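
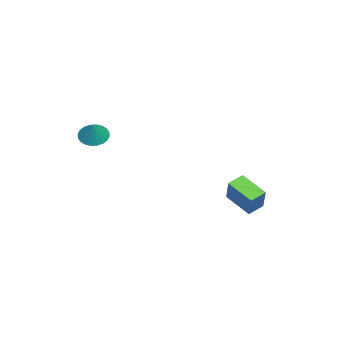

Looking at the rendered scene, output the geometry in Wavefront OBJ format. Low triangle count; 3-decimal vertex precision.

v -3.325 2.961 -3.936
v -3.953 1.618 -3.189
v -4.049 3.482 -3.609
v -4.676 2.139 -2.862
v -2.484 3.301 -2.618
v -3.111 1.958 -1.871
v -3.207 3.822 -2.291
v -3.835 2.479 -1.544
v 0.85 -3.541 2.188
v 1.439 -3.448 1.716
v 1.53 -3.359 3.072
v 1.337 -3.171 1.737
v 1.161 -2.949 1.827
v 0.938 -2.818 1.971
v 0.701 -2.797 2.148
v 0.487 -2.89 2.332
v 0.329 -3.081 2.493
v 0.249 -3.343 2.608
v 0.262 -3.635 2.659
v 0.364 -3.912 2.638
v 0.54 -4.134 2.549
v 0.763 -4.265 2.404
v 1 -4.286 2.227
v 1.214 -4.193 2.044
v 1.372 -4.002 1.882
v 1.452 -3.74 1.767
f 2 4 1
f 5 2 1
f 1 4 3
f 3 5 1
f 2 8 4
f 6 2 5
f 6 8 2
f 4 8 3
f 7 5 3
f 3 8 7
f 7 6 5
f 8 6 7
f 10 9 12
f 10 12 11
f 12 9 13
f 12 13 11
f 13 9 14
f 13 14 11
f 14 9 15
f 14 15 11
f 15 9 16
f 15 16 11
f 16 9 17
f 16 17 11
f 17 9 18
f 17 18 11
f 18 9 19
f 18 19 11
f 19 9 20
f 19 20 11
f 20 9 21
f 20 21 11
f 21 9 22
f 21 22 11
f 22 9 23
f 22 23 11
f 23 9 24
f 23 24 11
f 24 9 25
f 24 25 11
f 25 9 26
f 25 26 11
f 26 9 10
f 26 10 11



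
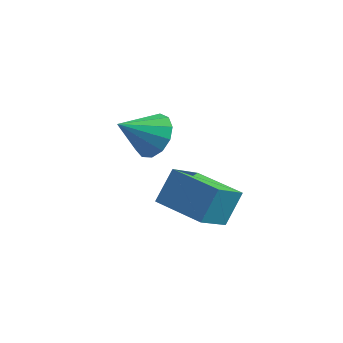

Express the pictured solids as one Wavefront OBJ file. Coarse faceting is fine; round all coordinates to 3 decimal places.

v -0.857 2.006 2.399
v -0.51 2.441 3.105
v -1.723 1.134 3.361
v -0.924 2.7 2.968
v -1.316 2.738 2.649
v -1.564 2.544 2.251
v -1.587 2.179 1.9
v -1.378 1.759 1.707
v -1.004 1.417 1.734
v -0.584 1.262 1.972
v -0.25 1.343 2.345
v -0.11 1.635 2.735
v -0.206 2.044 3.019
v 0.949 -1.98 2.956
v 1.18 -1.196 3.941
v 1.275 -0.793 1.934
v 1.507 -0.009 2.919
v 2.613 -2.451 2.941
v 2.845 -1.667 3.926
v 2.94 -1.264 1.919
v 3.171 -0.48 2.904
f 2 1 4
f 2 4 3
f 4 1 5
f 4 5 3
f 5 1 6
f 5 6 3
f 6 1 7
f 6 7 3
f 7 1 8
f 7 8 3
f 8 1 9
f 8 9 3
f 9 1 10
f 9 10 3
f 10 1 11
f 10 11 3
f 11 1 12
f 11 12 3
f 12 1 13
f 12 13 3
f 13 1 2
f 13 2 3
f 15 17 14
f 18 15 14
f 14 17 16
f 16 18 14
f 15 21 17
f 19 15 18
f 19 21 15
f 17 21 16
f 20 18 16
f 16 21 20
f 20 19 18
f 21 19 20



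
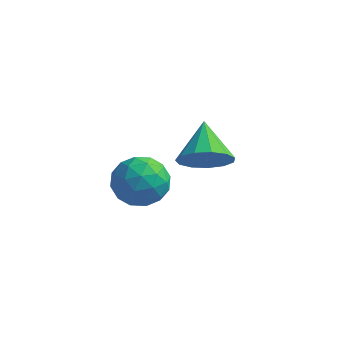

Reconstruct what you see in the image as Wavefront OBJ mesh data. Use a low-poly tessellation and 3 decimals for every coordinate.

v -1.241 0.036 -2.271
v -0.653 -0.002 -2.825
v -0.947 -1.178 -1.875
v -0.359 -1.216 -2.429
v -0.284 -0.72 -1.794
v -0.466 0.03 -2.038
v -1.134 -1.21 -2.662
v -1.316 -0.46 -2.906
v -0.587 -0.772 -3.067
v -0.061 -0.47 -2.531
v -1.539 -0.71 -2.169
v -1.013 -0.408 -1.633
v -0.973 0.123 -2.583
v -0.627 -1.303 -2.117
v -0.583 -1.012 -1.744
v -0.237 -1.034 -2.07
v -0.863 0.142 -2.12
v -0.517 0.12 -2.446
v -0.3 -0.302 -1.84
v -1.083 -1.3 -2.254
v -0.737 -1.322 -2.58
v -1.363 -0.146 -2.63
v -1.017 -0.168 -2.956
v -1.3 -0.878 -2.86
v -0.588 -0.352 -3.051
v -0.415 -1.065 -2.818
v -0.871 -1.061 -2.955
v -0.978 -0.621 -3.099
v -0.279 -0.174 -2.736
v -0.106 -0.887 -2.503
v -0.062 -0.596 -2.129
v -0.169 -0.155 -2.273
v -0.24 -0.626 -2.878
v -1.494 -0.293 -2.197
v -1.321 -1.006 -1.964
v -1.431 -1.025 -2.427
v -1.538 -0.584 -2.571
v -1.185 -0.115 -1.882
v -1.012 -0.828 -1.649
v -0.622 -0.559 -1.601
v -0.729 -0.119 -1.745
v -1.36 -0.554 -1.822
v -0.119 1.991 -3.233
v 0.185 1.672 -2.566
v -0.601 3.009 -2.527
v 0.505 1.94 -2.735
v 0.626 2.225 -3.063
v 0.511 2.435 -3.445
v 0.196 2.504 -3.759
v -0.219 2.41 -3.907
v -0.603 2.183 -3.841
v -0.833 1.895 -3.581
v -0.836 1.637 -3.212
v -0.612 1.491 -2.849
v -0.231 1.504 -2.608
f 1 38 17
f 38 12 41
f 17 41 6
f 38 41 17
f 1 17 13
f 17 6 18
f 13 18 2
f 17 18 13
f 1 13 22
f 13 2 23
f 22 23 8
f 13 23 22
f 1 22 34
f 22 8 37
f 34 37 11
f 22 37 34
f 1 34 38
f 34 11 42
f 38 42 12
f 34 42 38
f 2 18 29
f 18 6 32
f 29 32 10
f 18 32 29
f 6 41 19
f 41 12 40
f 19 40 5
f 41 40 19
f 12 42 39
f 42 11 35
f 39 35 3
f 42 35 39
f 11 37 36
f 37 8 24
f 36 24 7
f 37 24 36
f 8 23 28
f 23 2 25
f 28 25 9
f 23 25 28
f 4 30 16
f 30 10 31
f 16 31 5
f 30 31 16
f 4 16 14
f 16 5 15
f 14 15 3
f 16 15 14
f 4 14 21
f 14 3 20
f 21 20 7
f 14 20 21
f 4 21 26
f 21 7 27
f 26 27 9
f 21 27 26
f 4 26 30
f 26 9 33
f 30 33 10
f 26 33 30
f 5 31 19
f 31 10 32
f 19 32 6
f 31 32 19
f 3 15 39
f 15 5 40
f 39 40 12
f 15 40 39
f 7 20 36
f 20 3 35
f 36 35 11
f 20 35 36
f 9 27 28
f 27 7 24
f 28 24 8
f 27 24 28
f 10 33 29
f 33 9 25
f 29 25 2
f 33 25 29
f 44 43 46
f 44 46 45
f 46 43 47
f 46 47 45
f 47 43 48
f 47 48 45
f 48 43 49
f 48 49 45
f 49 43 50
f 49 50 45
f 50 43 51
f 50 51 45
f 51 43 52
f 51 52 45
f 52 43 53
f 52 53 45
f 53 43 54
f 53 54 45
f 54 43 55
f 54 55 45
f 55 43 44
f 55 44 45



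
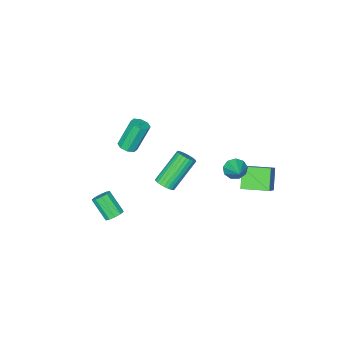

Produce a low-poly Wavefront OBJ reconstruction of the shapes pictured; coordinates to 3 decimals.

v 2.116 0.664 2.012
v 2.472 1.028 2.31
v 1.02 1.14 3.906
v 0.664 0.776 3.608
v 2.347 1.178 2.187
v 0.896 1.289 3.783
v 2.188 1.249 2.037
v 0.736 1.361 3.633
v 2.018 1.232 1.883
v 0.566 1.343 3.479
v 1.862 1.128 1.749
v 0.411 1.239 3.345
v 1.745 0.953 1.655
v 0.294 1.064 3.251
v 1.685 0.734 1.615
v 0.233 0.846 3.211
v 1.69 0.505 1.636
v 0.238 0.617 3.232
v 1.76 0.3 1.714
v 0.308 0.412 3.31
v 1.884 0.151 1.837
v 0.433 0.262 3.433
v 2.044 0.079 1.987
v 0.592 0.191 3.583
v 2.214 0.097 2.141
v 0.762 0.208 3.737
v 2.369 0.201 2.275
v 0.918 0.312 3.871
v 2.486 0.376 2.369
v 1.035 0.487 3.965
v 2.547 0.594 2.409
v 1.095 0.706 4.005
v 2.542 0.823 2.388
v 1.09 0.935 3.984
v -2.1 1.6 1.425
v -1.695 1.675 0.884
v -1.38 2.68 2.115
v -2.068 1.95 0.843
v -2.456 2.061 1.075
v -2.677 1.956 1.47
v -2.629 1.685 1.844
v -2.333 1.374 2.023
v -1.928 1.168 1.921
v -1.604 1.165 1.588
v -1.512 1.365 1.178
v 0.581 -4.116 1.179
v 1.117 -4.088 1.399
v 0.395 -3.796 3.121
v -0.141 -3.824 2.901
v 0.966 -3.692 1.268
v 0.244 -3.4 2.991
v 0.59 -3.544 1.086
v -0.132 -3.252 2.808
v 0.208 -3.731 0.957
v -0.514 -3.439 2.679
v 0.045 -4.144 0.959
v -0.677 -3.852 2.681
v 0.196 -4.54 1.089
v -0.526 -4.248 2.812
v 0.572 -4.688 1.272
v -0.15 -4.396 2.994
v 0.954 -4.501 1.401
v 0.232 -4.209 3.123
v -3.559 0.985 0.387
v -2.86 1.342 1.005
v -4.416 2.309 0.591
v -3.716 2.666 1.21
v -2.884 1.594 -0.73
v -2.184 1.951 -0.111
v -3.74 2.918 -0.525
v -3.041 3.275 0.093
v 3.909 -1.335 -0.9
v 4.185 -0.949 -0.585
v 4.288 -1.919 0.515
v 4.011 -2.305 0.2
v 3.841 -0.914 -0.522
v 3.943 -1.884 0.578
v 3.522 -1.04 -0.603
v 3.625 -2.01 0.497
v 3.351 -1.278 -0.798
v 3.454 -2.248 0.302
v 3.393 -1.539 -1.031
v 3.496 -2.509 0.069
v 3.632 -1.721 -1.215
v 3.735 -2.691 -0.115
v 3.977 -1.756 -1.278
v 4.079 -2.726 -0.178
v 4.295 -1.63 -1.197
v 4.398 -2.6 -0.097
v 4.466 -1.392 -1.002
v 4.569 -2.362 0.098
v 4.424 -1.131 -0.769
v 4.527 -2.101 0.331
f 2 1 5
f 2 5 3
f 3 5 6
f 3 6 4
f 5 1 7
f 5 7 6
f 6 7 8
f 6 8 4
f 7 1 9
f 7 9 8
f 8 9 10
f 8 10 4
f 9 1 11
f 9 11 10
f 10 11 12
f 10 12 4
f 11 1 13
f 11 13 12
f 12 13 14
f 12 14 4
f 13 1 15
f 13 15 14
f 14 15 16
f 14 16 4
f 15 1 17
f 15 17 16
f 16 17 18
f 16 18 4
f 17 1 19
f 17 19 18
f 18 19 20
f 18 20 4
f 19 1 21
f 19 21 20
f 20 21 22
f 20 22 4
f 21 1 23
f 21 23 22
f 22 23 24
f 22 24 4
f 23 1 25
f 23 25 24
f 24 25 26
f 24 26 4
f 25 1 27
f 25 27 26
f 26 27 28
f 26 28 4
f 27 1 29
f 27 29 28
f 28 29 30
f 28 30 4
f 29 1 31
f 29 31 30
f 30 31 32
f 30 32 4
f 31 1 33
f 31 33 32
f 32 33 34
f 32 34 4
f 33 1 2
f 33 2 34
f 34 2 3
f 34 3 4
f 36 35 38
f 36 38 37
f 38 35 39
f 38 39 37
f 39 35 40
f 39 40 37
f 40 35 41
f 40 41 37
f 41 35 42
f 41 42 37
f 42 35 43
f 42 43 37
f 43 35 44
f 43 44 37
f 44 35 45
f 44 45 37
f 45 35 36
f 45 36 37
f 47 46 50
f 47 50 48
f 48 50 51
f 48 51 49
f 50 46 52
f 50 52 51
f 51 52 53
f 51 53 49
f 52 46 54
f 52 54 53
f 53 54 55
f 53 55 49
f 54 46 56
f 54 56 55
f 55 56 57
f 55 57 49
f 56 46 58
f 56 58 57
f 57 58 59
f 57 59 49
f 58 46 60
f 58 60 59
f 59 60 61
f 59 61 49
f 60 46 62
f 60 62 61
f 61 62 63
f 61 63 49
f 62 46 47
f 62 47 63
f 63 47 48
f 63 48 49
f 65 67 64
f 68 65 64
f 64 67 66
f 66 68 64
f 65 71 67
f 69 65 68
f 69 71 65
f 67 71 66
f 70 68 66
f 66 71 70
f 70 69 68
f 71 69 70
f 73 72 76
f 73 76 74
f 74 76 77
f 74 77 75
f 76 72 78
f 76 78 77
f 77 78 79
f 77 79 75
f 78 72 80
f 78 80 79
f 79 80 81
f 79 81 75
f 80 72 82
f 80 82 81
f 81 82 83
f 81 83 75
f 82 72 84
f 82 84 83
f 83 84 85
f 83 85 75
f 84 72 86
f 84 86 85
f 85 86 87
f 85 87 75
f 86 72 88
f 86 88 87
f 87 88 89
f 87 89 75
f 88 72 90
f 88 90 89
f 89 90 91
f 89 91 75
f 90 72 92
f 90 92 91
f 91 92 93
f 91 93 75
f 92 72 73
f 92 73 93
f 93 73 74
f 93 74 75



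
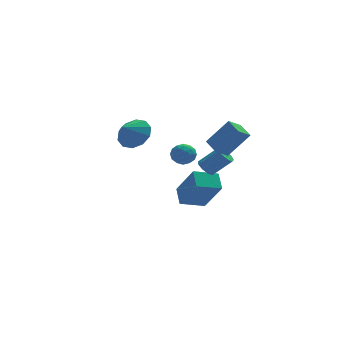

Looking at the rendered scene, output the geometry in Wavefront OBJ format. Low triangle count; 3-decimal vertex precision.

v 2.375 2.327 -4.604
v 2.379 3.21 -4.037
v 3.609 2.545 -4.951
v 3.612 3.429 -4.384
v 2.988 1.331 -3.056
v 2.991 2.215 -2.489
v 4.221 1.55 -3.403
v 4.225 2.433 -2.836
v 2.947 -3.263 1.044
v 2.675 -2.463 1.353
v 3.551 -2.892 0.613
v 3.28 -2.091 0.923
v 3.9 -3.409 2.257
v 3.629 -2.608 2.567
v 4.505 -3.037 1.827
v 4.233 -2.237 2.136
v 2.036 2.97 -1.607
v 2.446 3.299 -1.221
v 2.854 2.481 -2.059
v 3.264 2.81 -1.673
v 2.872 2.355 -1.419
v 2.367 2.657 -1.14
v 2.933 3.123 -2.14
v 2.428 3.425 -1.861
v 3 3.394 -1.551
v 2.963 2.919 -1.106
v 2.337 2.861 -2.174
v 2.3 2.386 -1.729
v 2.169 3.178 -1.374
v 3.131 2.602 -1.906
v 2.901 2.335 -1.756
v 3.142 2.529 -1.53
v 2.123 2.8 -1.326
v 2.364 2.994 -1.1
v 2.614 2.439 -1.216
v 2.936 2.786 -2.18
v 3.177 2.98 -1.954
v 2.158 3.251 -1.75
v 2.399 3.445 -1.524
v 2.686 3.341 -2.064
v 2.736 3.427 -1.342
v 3.217 3.139 -1.608
v 3.022 3.323 -1.882
v 2.725 3.501 -1.718
v 2.714 3.148 -1.08
v 3.195 2.86 -1.346
v 2.965 2.593 -1.196
v 2.668 2.771 -1.032
v 3.04 3.203 -1.274
v 2.105 2.92 -1.934
v 2.586 2.632 -2.2
v 2.632 3.009 -2.248
v 2.335 3.187 -2.084
v 2.083 2.641 -1.672
v 2.564 2.353 -1.938
v 2.575 2.279 -1.562
v 2.278 2.457 -1.398
v 2.26 2.577 -2.006
v -0.289 -1.345 1.581
v 0.407 -1.619 2.026
v -0.911 -1.855 2.239
v 0.247 -1.151 2.238
v -0.117 -0.757 2.199
v -0.547 -0.588 1.924
v -0.878 -0.708 1.518
v -0.984 -1.071 1.136
v -0.825 -1.539 0.924
v -0.461 -1.933 0.963
v -0.031 -2.102 1.238
v 0.3 -1.982 1.644
v 3.339 0.985 -1.785
v 3.667 1.302 -2.035
v 4.549 1.092 -1.145
v 4.221 0.775 -0.895
v 3.474 1.487 -1.8
v 4.356 1.277 -0.911
v 3.218 1.437 -1.558
v 4.1 1.228 -0.669
v 3.019 1.175 -1.422
v 3.901 0.966 -0.533
v 2.969 0.825 -1.456
v 3.851 0.615 -0.566
v 3.093 0.549 -1.643
v 3.975 0.34 -0.754
v 3.332 0.477 -1.897
v 4.214 0.268 -1.007
v 3.574 0.642 -2.098
v 4.456 0.433 -1.209
v 3.706 0.968 -2.153
v 4.588 0.759 -1.263
f 2 4 1
f 5 2 1
f 1 4 3
f 3 5 1
f 2 8 4
f 6 2 5
f 6 8 2
f 4 8 3
f 7 5 3
f 3 8 7
f 7 6 5
f 8 6 7
f 10 12 9
f 13 10 9
f 9 12 11
f 11 13 9
f 10 16 12
f 14 10 13
f 14 16 10
f 12 16 11
f 15 13 11
f 11 16 15
f 15 14 13
f 16 14 15
f 17 54 33
f 54 28 57
f 33 57 22
f 54 57 33
f 17 33 29
f 33 22 34
f 29 34 18
f 33 34 29
f 17 29 38
f 29 18 39
f 38 39 24
f 29 39 38
f 17 38 50
f 38 24 53
f 50 53 27
f 38 53 50
f 17 50 54
f 50 27 58
f 54 58 28
f 50 58 54
f 18 34 45
f 34 22 48
f 45 48 26
f 34 48 45
f 22 57 35
f 57 28 56
f 35 56 21
f 57 56 35
f 28 58 55
f 58 27 51
f 55 51 19
f 58 51 55
f 27 53 52
f 53 24 40
f 52 40 23
f 53 40 52
f 24 39 44
f 39 18 41
f 44 41 25
f 39 41 44
f 20 46 32
f 46 26 47
f 32 47 21
f 46 47 32
f 20 32 30
f 32 21 31
f 30 31 19
f 32 31 30
f 20 30 37
f 30 19 36
f 37 36 23
f 30 36 37
f 20 37 42
f 37 23 43
f 42 43 25
f 37 43 42
f 20 42 46
f 42 25 49
f 46 49 26
f 42 49 46
f 21 47 35
f 47 26 48
f 35 48 22
f 47 48 35
f 19 31 55
f 31 21 56
f 55 56 28
f 31 56 55
f 23 36 52
f 36 19 51
f 52 51 27
f 36 51 52
f 25 43 44
f 43 23 40
f 44 40 24
f 43 40 44
f 26 49 45
f 49 25 41
f 45 41 18
f 49 41 45
f 60 59 62
f 60 62 61
f 62 59 63
f 62 63 61
f 63 59 64
f 63 64 61
f 64 59 65
f 64 65 61
f 65 59 66
f 65 66 61
f 66 59 67
f 66 67 61
f 67 59 68
f 67 68 61
f 68 59 69
f 68 69 61
f 69 59 70
f 69 70 61
f 70 59 60
f 70 60 61
f 72 71 75
f 72 75 73
f 73 75 76
f 73 76 74
f 75 71 77
f 75 77 76
f 76 77 78
f 76 78 74
f 77 71 79
f 77 79 78
f 78 79 80
f 78 80 74
f 79 71 81
f 79 81 80
f 80 81 82
f 80 82 74
f 81 71 83
f 81 83 82
f 82 83 84
f 82 84 74
f 83 71 85
f 83 85 84
f 84 85 86
f 84 86 74
f 85 71 87
f 85 87 86
f 86 87 88
f 86 88 74
f 87 71 89
f 87 89 88
f 88 89 90
f 88 90 74
f 89 71 72
f 89 72 90
f 90 72 73
f 90 73 74



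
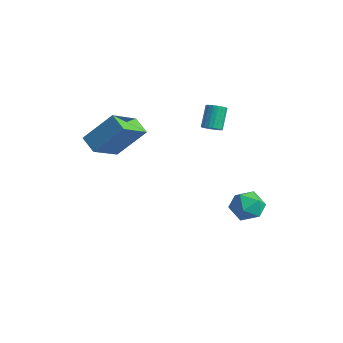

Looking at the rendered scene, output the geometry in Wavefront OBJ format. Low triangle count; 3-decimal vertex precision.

v 0.425 3.016 -3.941
v 1.392 3.183 -3.757
v 0.648 1.437 -3.683
v 1.615 1.604 -3.499
v 0.921 1.926 -2.857
v 0.783 2.902 -3.016
v 1.257 1.718 -4.424
v 1.119 2.694 -4.583
v 1.906 2.381 -4.055
v 1.699 2.51 -3.086
v 0.341 2.11 -4.354
v 0.134 2.239 -3.385
v -2.532 -4.842 1.833
v -1.692 -3.692 3.377
v -3.006 -3.186 0.857
v -2.166 -2.036 2.4
v -1.594 -4.864 1.34
v -0.754 -3.714 2.883
v -2.068 -3.208 0.363
v -1.228 -2.058 1.907
v -0.038 0.904 1.72
v 0.452 1.076 1.828
v -0.013 1.708 2.927
v -0.502 1.536 2.82
v 0.373 1.239 1.702
v -0.091 1.87 2.801
v 0.223 1.343 1.578
v -0.241 1.975 2.677
v 0.028 1.372 1.48
v -0.436 2.003 2.579
v -0.178 1.319 1.423
v -0.642 1.951 2.522
v -0.36 1.195 1.417
v -0.824 1.827 2.516
v -0.487 1.021 1.464
v -0.951 1.653 2.563
v -0.535 0.826 1.555
v -1 1.458 2.654
v -0.498 0.645 1.675
v -0.962 1.277 2.774
v -0.381 0.509 1.803
v -0.846 1.141 2.902
v -0.205 0.441 1.916
v -0.669 1.073 3.015
v 0 0.453 1.996
v -0.464 1.085 3.095
v 0.199 0.543 2.028
v -0.266 1.175 3.127
v 0.356 0.696 2.007
v -0.108 1.327 3.106
v 0.446 0.884 1.936
v -0.018 1.516 3.035
f 1 12 6
f 1 6 2
f 1 2 8
f 1 8 11
f 1 11 12
f 2 6 10
f 6 12 5
f 12 11 3
f 11 8 7
f 8 2 9
f 4 10 5
f 4 5 3
f 4 3 7
f 4 7 9
f 4 9 10
f 5 10 6
f 3 5 12
f 7 3 11
f 9 7 8
f 10 9 2
f 14 16 13
f 17 14 13
f 13 16 15
f 15 17 13
f 14 20 16
f 18 14 17
f 18 20 14
f 16 20 15
f 19 17 15
f 15 20 19
f 19 18 17
f 20 18 19
f 22 21 25
f 22 25 23
f 23 25 26
f 23 26 24
f 25 21 27
f 25 27 26
f 26 27 28
f 26 28 24
f 27 21 29
f 27 29 28
f 28 29 30
f 28 30 24
f 29 21 31
f 29 31 30
f 30 31 32
f 30 32 24
f 31 21 33
f 31 33 32
f 32 33 34
f 32 34 24
f 33 21 35
f 33 35 34
f 34 35 36
f 34 36 24
f 35 21 37
f 35 37 36
f 36 37 38
f 36 38 24
f 37 21 39
f 37 39 38
f 38 39 40
f 38 40 24
f 39 21 41
f 39 41 40
f 40 41 42
f 40 42 24
f 41 21 43
f 41 43 42
f 42 43 44
f 42 44 24
f 43 21 45
f 43 45 44
f 44 45 46
f 44 46 24
f 45 21 47
f 45 47 46
f 46 47 48
f 46 48 24
f 47 21 49
f 47 49 48
f 48 49 50
f 48 50 24
f 49 21 51
f 49 51 50
f 50 51 52
f 50 52 24
f 51 21 22
f 51 22 52
f 52 22 23
f 52 23 24



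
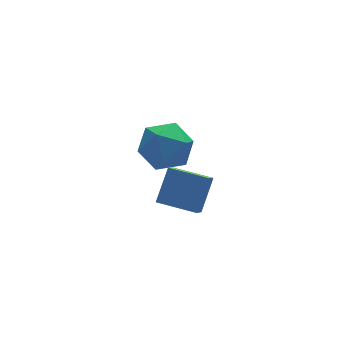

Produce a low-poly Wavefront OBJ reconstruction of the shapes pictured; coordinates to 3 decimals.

v 1.563 2.214 3.266
v 2.497 1.765 3.581
v 1.463 1.075 1.939
v 2.397 0.626 2.254
v 1.508 0.51 2.862
v 1.57 1.214 3.682
v 2.39 1.626 1.838
v 2.452 2.33 2.658
v 3.008 1.402 2.698
v 2.463 0.712 3.331
v 1.497 2.128 2.189
v 0.952 1.438 2.822
v 3.675 2.175 -2.218
v 3.237 1.591 -1.594
v 2.527 3.205 -2.058
v 2.089 2.62 -1.435
v 4.431 2.84 -1.065
v 3.993 2.255 -0.442
v 3.283 3.869 -0.906
v 2.845 3.285 -0.282
f 1 12 6
f 1 6 2
f 1 2 8
f 1 8 11
f 1 11 12
f 2 6 10
f 6 12 5
f 12 11 3
f 11 8 7
f 8 2 9
f 4 10 5
f 4 5 3
f 4 3 7
f 4 7 9
f 4 9 10
f 5 10 6
f 3 5 12
f 7 3 11
f 9 7 8
f 10 9 2
f 14 16 13
f 17 14 13
f 13 16 15
f 15 17 13
f 14 20 16
f 18 14 17
f 18 20 14
f 16 20 15
f 19 17 15
f 15 20 19
f 19 18 17
f 20 18 19



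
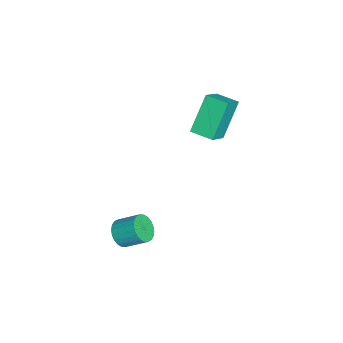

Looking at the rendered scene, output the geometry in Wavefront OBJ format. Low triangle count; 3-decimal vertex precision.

v -2.532 -0.043 -0.402
v -3.502 0.487 1.031
v -2.123 0.857 -0.459
v -3.094 1.387 0.974
v -1.626 -0.407 0.346
v -2.597 0.123 1.779
v -1.218 0.493 0.289
v -2.188 1.023 1.722
v 2.177 -2.701 -2.509
v 2.789 -2.785 -2.555
v 2.956 -1.903 -1.936
v 2.343 -1.819 -1.891
v 2.747 -2.642 -2.746
v 2.913 -1.761 -2.127
v 2.617 -2.509 -2.901
v 2.784 -1.628 -2.282
v 2.421 -2.405 -2.997
v 2.588 -1.523 -2.378
v 2.187 -2.346 -3.018
v 2.354 -1.464 -2.399
v 1.952 -2.341 -2.962
v 2.119 -1.459 -2.343
v 1.751 -2.391 -2.836
v 1.918 -1.509 -2.218
v 1.615 -2.488 -2.662
v 1.782 -1.606 -2.043
v 1.564 -2.617 -2.464
v 1.731 -1.735 -1.845
v 1.607 -2.759 -2.273
v 1.773 -1.878 -1.654
v 1.736 -2.892 -2.118
v 1.903 -2.011 -1.499
v 1.932 -2.997 -2.022
v 2.099 -2.115 -1.403
v 2.166 -3.056 -2.001
v 2.333 -2.174 -1.382
v 2.401 -3.061 -2.057
v 2.568 -2.179 -1.438
v 2.602 -3.011 -2.182
v 2.769 -2.129 -1.564
v 2.738 -2.914 -2.357
v 2.905 -2.032 -1.738
f 2 4 1
f 5 2 1
f 1 4 3
f 3 5 1
f 2 8 4
f 6 2 5
f 6 8 2
f 4 8 3
f 7 5 3
f 3 8 7
f 7 6 5
f 8 6 7
f 10 9 13
f 10 13 11
f 11 13 14
f 11 14 12
f 13 9 15
f 13 15 14
f 14 15 16
f 14 16 12
f 15 9 17
f 15 17 16
f 16 17 18
f 16 18 12
f 17 9 19
f 17 19 18
f 18 19 20
f 18 20 12
f 19 9 21
f 19 21 20
f 20 21 22
f 20 22 12
f 21 9 23
f 21 23 22
f 22 23 24
f 22 24 12
f 23 9 25
f 23 25 24
f 24 25 26
f 24 26 12
f 25 9 27
f 25 27 26
f 26 27 28
f 26 28 12
f 27 9 29
f 27 29 28
f 28 29 30
f 28 30 12
f 29 9 31
f 29 31 30
f 30 31 32
f 30 32 12
f 31 9 33
f 31 33 32
f 32 33 34
f 32 34 12
f 33 9 35
f 33 35 34
f 34 35 36
f 34 36 12
f 35 9 37
f 35 37 36
f 36 37 38
f 36 38 12
f 37 9 39
f 37 39 38
f 38 39 40
f 38 40 12
f 39 9 41
f 39 41 40
f 40 41 42
f 40 42 12
f 41 9 10
f 41 10 42
f 42 10 11
f 42 11 12



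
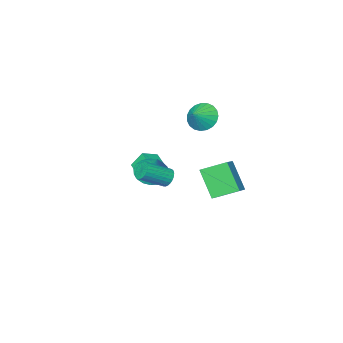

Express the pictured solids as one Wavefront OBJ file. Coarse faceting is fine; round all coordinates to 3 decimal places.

v 3.005 3.366 3.371
v 3.284 3.225 2.835
v 4.675 2.794 3.674
v 4.395 2.934 4.209
v 3.342 3.459 2.859
v 4.733 3.027 3.698
v 3.349 3.678 2.961
v 4.739 3.247 3.799
v 3.304 3.85 3.125
v 4.694 3.419 3.963
v 3.212 3.948 3.326
v 4.603 3.517 4.165
v 3.09 3.958 3.534
v 4.48 3.526 4.373
v 2.954 3.877 3.718
v 4.344 3.446 4.556
v 2.826 3.718 3.848
v 4.216 3.287 4.687
v 2.725 3.506 3.906
v 4.116 3.075 4.745
v 2.667 3.273 3.882
v 4.058 2.841 4.721
v 2.661 3.053 3.781
v 4.051 2.622 4.619
v 2.706 2.881 3.617
v 4.096 2.45 4.455
v 2.797 2.783 3.415
v 4.188 2.352 4.254
v 2.92 2.774 3.207
v 4.31 2.342 4.046
v 3.056 2.854 3.024
v 4.446 2.423 3.862
v 3.184 3.013 2.893
v 4.574 2.582 3.732
v -0.473 3.191 0.518
v -0.531 1.94 2.166
v -1.607 4.197 1.242
v -1.666 2.946 2.89
v 0.346 3.774 0.99
v 0.287 2.523 2.638
v -0.789 4.78 1.714
v -0.847 3.529 3.362
v -3.834 -2.915 3.112
v -3.381 -2.485 2.268
v -2.886 -2.585 3.788
v -3.612 -2.15 2.428
v -3.881 -1.948 2.706
v -4.141 -1.913 3.054
v -4.349 -2.051 3.413
v -4.468 -2.338 3.719
v -4.477 -2.726 3.92
v -4.374 -3.146 3.982
v -4.179 -3.526 3.893
v -3.923 -3.8 3.669
v -3.653 -3.922 3.349
v -3.413 -3.869 2.988
v -3.247 -3.651 2.648
v -3.181 -3.306 2.388
v -3.229 -2.894 2.254
v -1.299 -2.898 -0.42
v -1.498 -4.191 0.079
v -0.218 -2.882 0.053
v -0.417 -4.175 0.552
v -0.823 -3.385 -1.492
v -1.022 -4.678 -0.993
v 0.258 -3.369 -1.019
v 0.059 -4.662 -0.52
v 0.72 -1.566 0.63
v 1.534 -2.172 0.858
v 1.08 -0.434 2.35
v 1.716 -1.863 0.617
v 1.727 -1.502 0.377
v 1.563 -1.153 0.182
v 1.253 -0.875 0.064
v 0.852 -0.717 0.044
v 0.427 -0.705 0.125
v 0.053 -0.842 0.294
v -0.206 -1.104 0.52
v -0.304 -1.446 0.766
v -0.226 -1.809 0.988
v 0.016 -2.129 1.148
v 0.38 -2.353 1.219
v 0.802 -2.44 1.188
v 1.21 -2.376 1.06
f 2 1 5
f 2 5 3
f 3 5 6
f 3 6 4
f 5 1 7
f 5 7 6
f 6 7 8
f 6 8 4
f 7 1 9
f 7 9 8
f 8 9 10
f 8 10 4
f 9 1 11
f 9 11 10
f 10 11 12
f 10 12 4
f 11 1 13
f 11 13 12
f 12 13 14
f 12 14 4
f 13 1 15
f 13 15 14
f 14 15 16
f 14 16 4
f 15 1 17
f 15 17 16
f 16 17 18
f 16 18 4
f 17 1 19
f 17 19 18
f 18 19 20
f 18 20 4
f 19 1 21
f 19 21 20
f 20 21 22
f 20 22 4
f 21 1 23
f 21 23 22
f 22 23 24
f 22 24 4
f 23 1 25
f 23 25 24
f 24 25 26
f 24 26 4
f 25 1 27
f 25 27 26
f 26 27 28
f 26 28 4
f 27 1 29
f 27 29 28
f 28 29 30
f 28 30 4
f 29 1 31
f 29 31 30
f 30 31 32
f 30 32 4
f 31 1 33
f 31 33 32
f 32 33 34
f 32 34 4
f 33 1 2
f 33 2 34
f 34 2 3
f 34 3 4
f 36 38 35
f 39 36 35
f 35 38 37
f 37 39 35
f 36 42 38
f 40 36 39
f 40 42 36
f 38 42 37
f 41 39 37
f 37 42 41
f 41 40 39
f 42 40 41
f 44 43 46
f 44 46 45
f 46 43 47
f 46 47 45
f 47 43 48
f 47 48 45
f 48 43 49
f 48 49 45
f 49 43 50
f 49 50 45
f 50 43 51
f 50 51 45
f 51 43 52
f 51 52 45
f 52 43 53
f 52 53 45
f 53 43 54
f 53 54 45
f 54 43 55
f 54 55 45
f 55 43 56
f 55 56 45
f 56 43 57
f 56 57 45
f 57 43 58
f 57 58 45
f 58 43 59
f 58 59 45
f 59 43 44
f 59 44 45
f 61 63 60
f 64 61 60
f 60 63 62
f 62 64 60
f 61 67 63
f 65 61 64
f 65 67 61
f 63 67 62
f 66 64 62
f 62 67 66
f 66 65 64
f 67 65 66
f 69 68 71
f 69 71 70
f 71 68 72
f 71 72 70
f 72 68 73
f 72 73 70
f 73 68 74
f 73 74 70
f 74 68 75
f 74 75 70
f 75 68 76
f 75 76 70
f 76 68 77
f 76 77 70
f 77 68 78
f 77 78 70
f 78 68 79
f 78 79 70
f 79 68 80
f 79 80 70
f 80 68 81
f 80 81 70
f 81 68 82
f 81 82 70
f 82 68 83
f 82 83 70
f 83 68 84
f 83 84 70
f 84 68 69
f 84 69 70



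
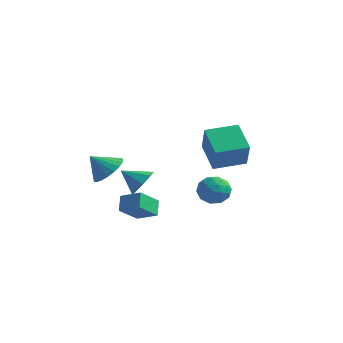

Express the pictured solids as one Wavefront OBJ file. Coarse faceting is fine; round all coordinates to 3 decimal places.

v -3.281 0.489 -1.942
v -2.68 0.353 -1.206
v -4.399 0.011 -1.118
v -2.971 1.027 -1.21
v -3.444 1.387 -1.643
v -3.821 1.22 -2.251
v -3.881 0.625 -2.679
v -3.59 -0.049 -2.674
v -3.117 -0.408 -2.242
v -2.74 -0.242 -1.633
v -1.568 -2.161 -2.105
v -1.782 -3.4 -1.149
v -0.402 -1.995 -1.628
v -0.617 -3.234 -0.672
v -1.183 -2.786 -2.828
v -1.398 -4.025 -1.872
v -0.018 -2.62 -2.351
v -0.232 -3.859 -1.395
v 3.031 -1.9 2.542
v 1.735 -1.01 3.535
v 2.374 -1.173 1.032
v 1.078 -0.283 2.025
v 4.142 -0.497 2.735
v 2.846 0.393 3.728
v 3.485 0.23 1.225
v 2.189 1.12 2.218
v -3.565 -2.105 -0.176
v -2.666 -2.329 0.36
v -4.315 -2.695 0.836
v -2.77 -1.926 0.518
v -3.012 -1.554 0.556
v -3.349 -1.278 0.467
v -3.723 -1.144 0.268
v -4.071 -1.177 -0.008
v -4.331 -1.37 -0.314
v -4.458 -1.69 -0.595
v -4.431 -2.082 -0.804
v -4.255 -2.478 -0.904
v -3.959 -2.809 -0.878
v -3.595 -3.019 -0.731
v -3.226 -3.071 -0.488
v -2.916 -2.955 -0.191
v -2.718 -2.693 0.109
v 0.227 1.958 -1.139
v 1.027 2.273 -1.604
v 0.253 0.627 -1.996
v 1.053 0.942 -2.461
v 1.102 0.695 -1.516
v 1.087 1.517 -0.987
v 0.193 1.383 -2.613
v 0.178 2.205 -2.084
v 1.007 1.918 -2.515
v 1.568 1.492 -1.838
v -0.288 1.408 -1.762
v 0.273 0.982 -1.085
v 0.625 2.232 -1.297
v 0.655 0.668 -2.303
v 0.684 0.522 -1.748
v 1.154 0.708 -2.022
v 0.66 1.788 -0.934
v 1.13 1.973 -1.207
v 1.174 1.045 -1.155
v 0.15 0.927 -2.393
v 0.62 1.112 -2.666
v 0.126 2.192 -1.578
v 0.596 2.378 -1.852
v 0.106 1.855 -2.445
v 1.083 2.208 -2.106
v 1.098 1.427 -2.609
v 0.593 1.686 -2.698
v 0.584 2.169 -2.387
v 1.413 1.958 -1.707
v 1.428 1.176 -2.211
v 1.457 1.031 -1.655
v 1.448 1.514 -1.344
v 1.401 1.75 -2.243
v -0.148 1.724 -1.389
v -0.133 0.942 -1.893
v -0.168 1.386 -2.256
v -0.177 1.869 -1.945
v 0.182 1.473 -0.991
v 0.197 0.692 -1.494
v 0.696 0.731 -1.213
v 0.687 1.214 -0.902
v -0.121 1.15 -1.357
f 2 1 4
f 2 4 3
f 4 1 5
f 4 5 3
f 5 1 6
f 5 6 3
f 6 1 7
f 6 7 3
f 7 1 8
f 7 8 3
f 8 1 9
f 8 9 3
f 9 1 10
f 9 10 3
f 10 1 2
f 10 2 3
f 12 14 11
f 15 12 11
f 11 14 13
f 13 15 11
f 12 18 14
f 16 12 15
f 16 18 12
f 14 18 13
f 17 15 13
f 13 18 17
f 17 16 15
f 18 16 17
f 20 22 19
f 23 20 19
f 19 22 21
f 21 23 19
f 20 26 22
f 24 20 23
f 24 26 20
f 22 26 21
f 25 23 21
f 21 26 25
f 25 24 23
f 26 24 25
f 28 27 30
f 28 30 29
f 30 27 31
f 30 31 29
f 31 27 32
f 31 32 29
f 32 27 33
f 32 33 29
f 33 27 34
f 33 34 29
f 34 27 35
f 34 35 29
f 35 27 36
f 35 36 29
f 36 27 37
f 36 37 29
f 37 27 38
f 37 38 29
f 38 27 39
f 38 39 29
f 39 27 40
f 39 40 29
f 40 27 41
f 40 41 29
f 41 27 42
f 41 42 29
f 42 27 43
f 42 43 29
f 43 27 28
f 43 28 29
f 44 81 60
f 81 55 84
f 60 84 49
f 81 84 60
f 44 60 56
f 60 49 61
f 56 61 45
f 60 61 56
f 44 56 65
f 56 45 66
f 65 66 51
f 56 66 65
f 44 65 77
f 65 51 80
f 77 80 54
f 65 80 77
f 44 77 81
f 77 54 85
f 81 85 55
f 77 85 81
f 45 61 72
f 61 49 75
f 72 75 53
f 61 75 72
f 49 84 62
f 84 55 83
f 62 83 48
f 84 83 62
f 55 85 82
f 85 54 78
f 82 78 46
f 85 78 82
f 54 80 79
f 80 51 67
f 79 67 50
f 80 67 79
f 51 66 71
f 66 45 68
f 71 68 52
f 66 68 71
f 47 73 59
f 73 53 74
f 59 74 48
f 73 74 59
f 47 59 57
f 59 48 58
f 57 58 46
f 59 58 57
f 47 57 64
f 57 46 63
f 64 63 50
f 57 63 64
f 47 64 69
f 64 50 70
f 69 70 52
f 64 70 69
f 47 69 73
f 69 52 76
f 73 76 53
f 69 76 73
f 48 74 62
f 74 53 75
f 62 75 49
f 74 75 62
f 46 58 82
f 58 48 83
f 82 83 55
f 58 83 82
f 50 63 79
f 63 46 78
f 79 78 54
f 63 78 79
f 52 70 71
f 70 50 67
f 71 67 51
f 70 67 71
f 53 76 72
f 76 52 68
f 72 68 45
f 76 68 72



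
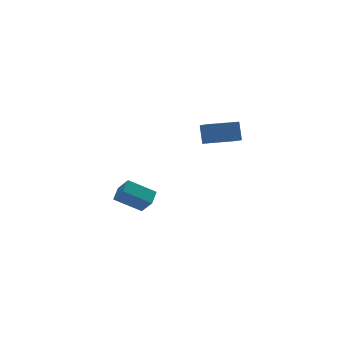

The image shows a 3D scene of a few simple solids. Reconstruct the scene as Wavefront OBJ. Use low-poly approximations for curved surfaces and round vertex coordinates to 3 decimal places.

v -1.928 -3.952 2.478
v -1.801 -3.468 3.332
v -1.717 -3.061 1.943
v -1.59 -2.578 2.797
v -0.49 -4.302 2.463
v -0.363 -3.819 3.317
v -0.279 -3.412 1.928
v -0.152 -2.928 2.782
v -2.776 0.744 -4.027
v -2.569 0.11 -3.229
v -3.911 1.334 -3.263
v -3.704 0.7 -2.465
v -2.276 1.3 -3.715
v -2.069 0.666 -2.917
v -3.411 1.89 -2.951
v -3.204 1.256 -2.153
f 2 4 1
f 5 2 1
f 1 4 3
f 3 5 1
f 2 8 4
f 6 2 5
f 6 8 2
f 4 8 3
f 7 5 3
f 3 8 7
f 7 6 5
f 8 6 7
f 10 12 9
f 13 10 9
f 9 12 11
f 11 13 9
f 10 16 12
f 14 10 13
f 14 16 10
f 12 16 11
f 15 13 11
f 11 16 15
f 15 14 13
f 16 14 15



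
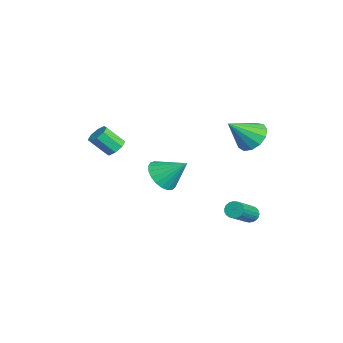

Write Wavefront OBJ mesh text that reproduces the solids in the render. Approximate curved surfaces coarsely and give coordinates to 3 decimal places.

v -0.004 3.608 2.918
v 0.778 4.164 3.293
v 0.344 2.252 4.202
v 0.306 4.324 3.59
v -0.264 4.257 3.673
v -0.752 3.984 3.517
v -1.002 3.592 3.17
v -0.935 3.204 2.743
v -0.572 2.945 2.372
v -0.029 2.896 2.173
v 0.522 3.073 2.211
v 0.907 3.42 2.474
v 1.002 3.827 2.877
v -1.186 3.795 -3.68
v -0.752 4.074 -3.898
v 0.619 2.944 -2.618
v 0.186 2.665 -2.4
v -0.81 4.209 -3.717
v 0.561 3.079 -2.437
v -0.933 4.272 -3.53
v 0.438 3.142 -2.249
v -1.1 4.252 -3.369
v 0.271 3.122 -2.088
v -1.281 4.154 -3.261
v 0.09 3.024 -1.981
v -1.446 3.993 -3.226
v -0.075 2.863 -1.946
v -1.566 3.798 -3.27
v -0.195 2.669 -1.989
v -1.62 3.603 -3.384
v -0.249 2.473 -2.104
v -1.599 3.441 -3.55
v -0.228 2.311 -2.269
v -1.507 3.34 -3.738
v -0.135 2.21 -2.458
v -1.358 3.317 -3.916
v 0.013 2.188 -2.636
v -1.18 3.378 -4.054
v 0.191 2.248 -2.773
v -1.003 3.51 -4.127
v 0.368 2.38 -2.846
v -0.858 3.692 -4.122
v 0.514 2.562 -2.842
v -0.769 3.891 -4.042
v 0.602 2.762 -2.761
v -3.575 -3.096 0.748
v -3.141 -3.53 0.432
v -3.331 -4.497 1.495
v -3.765 -4.064 1.812
v -2.894 -3.207 0.769
v -3.084 -4.175 1.832
v -3.046 -2.82 1.095
v -3.236 -3.787 2.158
v -3.507 -2.594 1.217
v -3.698 -3.562 2.28
v -4.009 -2.663 1.065
v -4.199 -3.63 2.128
v -4.256 -2.985 0.728
v -4.446 -3.953 1.791
v -4.104 -3.373 0.402
v -4.294 -4.34 1.465
v -3.642 -3.598 0.28
v -3.833 -4.566 1.343
v -3.28 -0.634 -1.475
v -2.52 -1.339 -1.106
v -2.68 0.634 -0.285
v -2.297 -1.127 -1.445
v -2.243 -0.83 -1.788
v -2.369 -0.499 -2.078
v -2.653 -0.192 -2.263
v -3.044 0.039 -2.312
v -3.477 0.154 -2.216
v -3.875 0.132 -1.993
v -4.17 -0.022 -1.679
v -4.312 -0.282 -1.331
v -4.275 -0.603 -1.007
v -4.065 -0.93 -0.764
v -3.72 -1.205 -0.645
v -3.299 -1.382 -0.668
v -2.875 -1.429 -0.832
f 2 1 4
f 2 4 3
f 4 1 5
f 4 5 3
f 5 1 6
f 5 6 3
f 6 1 7
f 6 7 3
f 7 1 8
f 7 8 3
f 8 1 9
f 8 9 3
f 9 1 10
f 9 10 3
f 10 1 11
f 10 11 3
f 11 1 12
f 11 12 3
f 12 1 13
f 12 13 3
f 13 1 2
f 13 2 3
f 15 14 18
f 15 18 16
f 16 18 19
f 16 19 17
f 18 14 20
f 18 20 19
f 19 20 21
f 19 21 17
f 20 14 22
f 20 22 21
f 21 22 23
f 21 23 17
f 22 14 24
f 22 24 23
f 23 24 25
f 23 25 17
f 24 14 26
f 24 26 25
f 25 26 27
f 25 27 17
f 26 14 28
f 26 28 27
f 27 28 29
f 27 29 17
f 28 14 30
f 28 30 29
f 29 30 31
f 29 31 17
f 30 14 32
f 30 32 31
f 31 32 33
f 31 33 17
f 32 14 34
f 32 34 33
f 33 34 35
f 33 35 17
f 34 14 36
f 34 36 35
f 35 36 37
f 35 37 17
f 36 14 38
f 36 38 37
f 37 38 39
f 37 39 17
f 38 14 40
f 38 40 39
f 39 40 41
f 39 41 17
f 40 14 42
f 40 42 41
f 41 42 43
f 41 43 17
f 42 14 44
f 42 44 43
f 43 44 45
f 43 45 17
f 44 14 15
f 44 15 45
f 45 15 16
f 45 16 17
f 47 46 50
f 47 50 48
f 48 50 51
f 48 51 49
f 50 46 52
f 50 52 51
f 51 52 53
f 51 53 49
f 52 46 54
f 52 54 53
f 53 54 55
f 53 55 49
f 54 46 56
f 54 56 55
f 55 56 57
f 55 57 49
f 56 46 58
f 56 58 57
f 57 58 59
f 57 59 49
f 58 46 60
f 58 60 59
f 59 60 61
f 59 61 49
f 60 46 62
f 60 62 61
f 61 62 63
f 61 63 49
f 62 46 47
f 62 47 63
f 63 47 48
f 63 48 49
f 65 64 67
f 65 67 66
f 67 64 68
f 67 68 66
f 68 64 69
f 68 69 66
f 69 64 70
f 69 70 66
f 70 64 71
f 70 71 66
f 71 64 72
f 71 72 66
f 72 64 73
f 72 73 66
f 73 64 74
f 73 74 66
f 74 64 75
f 74 75 66
f 75 64 76
f 75 76 66
f 76 64 77
f 76 77 66
f 77 64 78
f 77 78 66
f 78 64 79
f 78 79 66
f 79 64 80
f 79 80 66
f 80 64 65
f 80 65 66



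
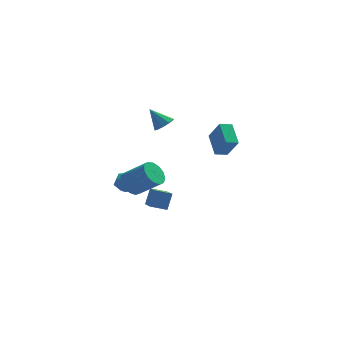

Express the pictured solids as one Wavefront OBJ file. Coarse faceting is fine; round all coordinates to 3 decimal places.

v -1.304 -4.655 -0.769
v -1.026 -4.151 0.215
v -1.593 -2.808 -1.635
v -1.316 -2.304 -0.651
v -0.344 -4.636 -1.049
v -0.067 -4.132 -0.065
v -0.634 -2.789 -1.915
v -0.356 -2.285 -0.931
v 2.429 3.286 -0.847
v 3.057 2.619 0.501
v 2.087 4.673 -0.001
v 2.715 4.006 1.347
v 3.185 3.594 -1.047
v 3.813 2.927 0.301
v 2.843 4.981 -0.201
v 3.471 4.314 1.147
v -2.429 -0.896 -1.051
v -1.92 -1.095 -1.741
v -0.562 -1.583 -0.599
v -1.071 -1.384 0.091
v -1.835 -0.618 -1.638
v -0.477 -1.105 -0.496
v -1.939 -0.229 -1.349
v -0.581 -0.716 -0.206
v -2.198 -0.051 -0.965
v -0.84 -0.539 0.177
v -2.53 -0.142 -0.608
v -1.173 -0.63 0.534
v -2.831 -0.473 -0.392
v -1.473 -0.961 0.75
v -3.003 -0.937 -0.386
v -1.646 -1.425 0.756
v -2.994 -1.389 -0.59
v -1.636 -1.877 0.552
v -2.805 -1.684 -0.941
v -1.447 -2.172 0.201
v -2.496 -1.729 -1.327
v -1.139 -2.217 -0.185
v -2.167 -1.51 -1.625
v -0.809 -1.997 -0.483
v -0.544 2.844 1.868
v -0.012 3.2 2.174
v -1.416 3.196 2.972
v -0.263 3.496 1.882
v -0.646 3.486 1.583
v -0.981 3.176 1.417
v -1.112 2.71 1.463
v -0.977 2.307 1.698
v -0.64 2.155 2.012
v -0.258 2.325 2.259
v -0.01 2.738 2.323
v -2.969 2.926 -2.977
v -2.405 2.88 -2.313
v -3.095 1.52 -2.967
v -2.531 1.474 -2.303
v -3.324 1.817 -2.179
v -3.246 2.686 -2.186
v -2.254 1.714 -3.094
v -2.176 2.583 -3.101
v -1.963 2.131 -2.385
v -2.625 2.195 -1.819
v -2.875 2.205 -3.461
v -3.537 2.269 -2.895
f 2 4 1
f 5 2 1
f 1 4 3
f 3 5 1
f 2 8 4
f 6 2 5
f 6 8 2
f 4 8 3
f 7 5 3
f 3 8 7
f 7 6 5
f 8 6 7
f 10 12 9
f 13 10 9
f 9 12 11
f 11 13 9
f 10 16 12
f 14 10 13
f 14 16 10
f 12 16 11
f 15 13 11
f 11 16 15
f 15 14 13
f 16 14 15
f 18 17 21
f 18 21 19
f 19 21 22
f 19 22 20
f 21 17 23
f 21 23 22
f 22 23 24
f 22 24 20
f 23 17 25
f 23 25 24
f 24 25 26
f 24 26 20
f 25 17 27
f 25 27 26
f 26 27 28
f 26 28 20
f 27 17 29
f 27 29 28
f 28 29 30
f 28 30 20
f 29 17 31
f 29 31 30
f 30 31 32
f 30 32 20
f 31 17 33
f 31 33 32
f 32 33 34
f 32 34 20
f 33 17 35
f 33 35 34
f 34 35 36
f 34 36 20
f 35 17 37
f 35 37 36
f 36 37 38
f 36 38 20
f 37 17 39
f 37 39 38
f 38 39 40
f 38 40 20
f 39 17 18
f 39 18 40
f 40 18 19
f 40 19 20
f 42 41 44
f 42 44 43
f 44 41 45
f 44 45 43
f 45 41 46
f 45 46 43
f 46 41 47
f 46 47 43
f 47 41 48
f 47 48 43
f 48 41 49
f 48 49 43
f 49 41 50
f 49 50 43
f 50 41 51
f 50 51 43
f 51 41 42
f 51 42 43
f 52 63 57
f 52 57 53
f 52 53 59
f 52 59 62
f 52 62 63
f 53 57 61
f 57 63 56
f 63 62 54
f 62 59 58
f 59 53 60
f 55 61 56
f 55 56 54
f 55 54 58
f 55 58 60
f 55 60 61
f 56 61 57
f 54 56 63
f 58 54 62
f 60 58 59
f 61 60 53



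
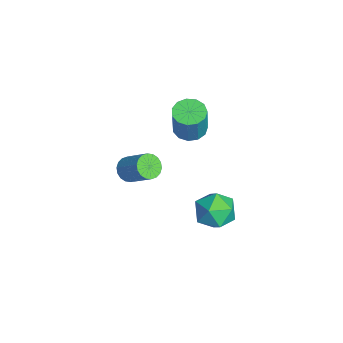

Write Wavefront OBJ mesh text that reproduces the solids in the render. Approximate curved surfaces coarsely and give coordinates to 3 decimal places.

v 0.468 -1.247 2.843
v 1.257 -1.46 2.574
v 1.841 -1.585 4.388
v 1.052 -1.373 4.657
v 1.25 -0.976 2.61
v 1.834 -1.102 4.424
v 0.995 -0.579 2.719
v 1.58 -0.705 4.533
v 0.573 -0.394 2.868
v 1.157 -0.52 4.682
v 0.117 -0.48 3.009
v 0.702 -0.605 4.823
v -0.227 -0.809 3.097
v 0.357 -0.935 4.911
v -0.351 -1.278 3.105
v 0.234 -1.403 4.919
v -0.215 -1.736 3.029
v 0.37 -1.862 4.843
v 0.138 -2.04 2.894
v 0.723 -2.166 4.708
v 0.596 -2.092 2.743
v 1.18 -2.217 4.557
v 1.013 -1.875 2.624
v 1.597 -2.001 4.438
v 0.217 -4.232 -0.363
v 0.763 -4.719 -0.469
v 1.77 -3.835 0.657
v 1.223 -3.348 0.763
v 0.822 -4.492 -0.7
v 1.829 -3.608 0.426
v 0.761 -4.213 -0.864
v 1.767 -3.329 0.262
v 0.592 -3.938 -0.929
v 1.598 -3.054 0.197
v 0.348 -3.721 -0.882
v 1.355 -2.837 0.244
v 0.079 -3.605 -0.732
v 1.086 -2.721 0.394
v -0.163 -3.614 -0.509
v 0.844 -2.73 0.617
v -0.33 -3.745 -0.257
v 0.677 -2.861 0.869
v -0.389 -3.972 -0.026
v 0.618 -3.088 1.1
v -0.327 -4.251 0.138
v 0.679 -3.367 1.264
v -0.158 -4.526 0.203
v 0.848 -3.642 1.329
v 0.085 -4.743 0.156
v 1.092 -3.859 1.282
v 0.354 -4.859 0.006
v 1.361 -3.975 1.132
v 0.596 -4.85 -0.217
v 1.603 -3.966 0.909
v 2.721 0.665 -2.654
v 3.482 -0.199 -2.36
v 1.278 -0.341 -1.88
v 2.039 -1.205 -1.586
v 2.091 -0.155 -1.034
v 2.983 0.468 -1.512
v 1.777 -1.008 -2.728
v 2.669 -0.385 -3.206
v 2.898 -1.233 -2.406
v 3.093 -0.705 -1.359
v 1.667 0.165 -2.881
v 1.862 0.693 -1.834
f 2 1 5
f 2 5 3
f 3 5 6
f 3 6 4
f 5 1 7
f 5 7 6
f 6 7 8
f 6 8 4
f 7 1 9
f 7 9 8
f 8 9 10
f 8 10 4
f 9 1 11
f 9 11 10
f 10 11 12
f 10 12 4
f 11 1 13
f 11 13 12
f 12 13 14
f 12 14 4
f 13 1 15
f 13 15 14
f 14 15 16
f 14 16 4
f 15 1 17
f 15 17 16
f 16 17 18
f 16 18 4
f 17 1 19
f 17 19 18
f 18 19 20
f 18 20 4
f 19 1 21
f 19 21 20
f 20 21 22
f 20 22 4
f 21 1 23
f 21 23 22
f 22 23 24
f 22 24 4
f 23 1 2
f 23 2 24
f 24 2 3
f 24 3 4
f 26 25 29
f 26 29 27
f 27 29 30
f 27 30 28
f 29 25 31
f 29 31 30
f 30 31 32
f 30 32 28
f 31 25 33
f 31 33 32
f 32 33 34
f 32 34 28
f 33 25 35
f 33 35 34
f 34 35 36
f 34 36 28
f 35 25 37
f 35 37 36
f 36 37 38
f 36 38 28
f 37 25 39
f 37 39 38
f 38 39 40
f 38 40 28
f 39 25 41
f 39 41 40
f 40 41 42
f 40 42 28
f 41 25 43
f 41 43 42
f 42 43 44
f 42 44 28
f 43 25 45
f 43 45 44
f 44 45 46
f 44 46 28
f 45 25 47
f 45 47 46
f 46 47 48
f 46 48 28
f 47 25 49
f 47 49 48
f 48 49 50
f 48 50 28
f 49 25 51
f 49 51 50
f 50 51 52
f 50 52 28
f 51 25 53
f 51 53 52
f 52 53 54
f 52 54 28
f 53 25 26
f 53 26 54
f 54 26 27
f 54 27 28
f 55 66 60
f 55 60 56
f 55 56 62
f 55 62 65
f 55 65 66
f 56 60 64
f 60 66 59
f 66 65 57
f 65 62 61
f 62 56 63
f 58 64 59
f 58 59 57
f 58 57 61
f 58 61 63
f 58 63 64
f 59 64 60
f 57 59 66
f 61 57 65
f 63 61 62
f 64 63 56



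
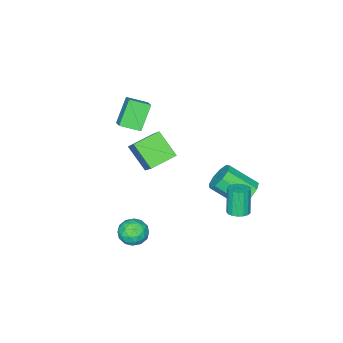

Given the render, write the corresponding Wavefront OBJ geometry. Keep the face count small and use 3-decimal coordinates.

v -1.054 -2.711 -1.397
v -1.121 -3.87 -0.37
v -2.333 -2.311 -1.03
v -2.401 -3.471 -0.003
v -0.379 -1.669 -0.177
v -0.447 -2.829 0.85
v -1.659 -1.27 0.19
v -1.726 -2.429 1.217
v -3.295 1.702 -1.887
v -2.878 2.244 -1.512
v -2.208 1.04 -0.517
v -2.625 0.498 -0.893
v -3.351 2.179 -1.273
v -2.68 0.974 -0.278
v -3.797 1.891 -1.321
v -3.127 0.686 -0.326
v -4.009 1.514 -1.634
v -3.338 0.31 -0.639
v -3.886 1.226 -2.066
v -3.216 0.021 -1.071
v -3.488 1.16 -2.414
v -2.817 -0.044 -1.419
v -2.999 1.348 -2.516
v -2.328 0.144 -1.521
v -2.649 1.702 -2.324
v -1.978 0.497 -1.329
v -2.601 2.056 -1.927
v -1.931 0.851 -0.932
v -1.591 2.596 -1.503
v -1.18 2.908 -1.343
v -1.498 2.635 0.003
v -1.909 2.324 -0.157
v -1.38 3.071 -1.357
v -1.698 2.799 -0.011
v -1.628 3.126 -1.405
v -1.946 2.853 -0.058
v -1.868 3.059 -1.475
v -2.186 2.786 -0.128
v -2.044 2.886 -1.551
v -2.362 2.614 -0.205
v -2.117 2.647 -1.617
v -2.434 2.374 -0.27
v -2.069 2.396 -1.656
v -2.386 2.123 -0.31
v -1.911 2.191 -1.661
v -2.229 1.918 -0.314
v -1.681 2.079 -1.629
v -1.998 1.806 -0.283
v -1.43 2.085 -1.569
v -1.747 1.812 -0.222
v -1.215 2.209 -1.493
v -1.533 1.936 -0.147
v -1.087 2.421 -1.42
v -1.405 2.148 -0.073
v -1.075 2.673 -1.366
v -1.392 2.4 -0.019
v 2.283 0.06 -2.225
v 2.697 -0.575 -2.343
v 1.283 -0.505 -2.697
v 1.697 -1.14 -2.815
v 1.529 -0.919 -2.1
v 2.147 -0.57 -1.808
v 1.833 -0.51 -3.232
v 2.451 -0.161 -2.94
v 2.419 -0.927 -2.966
v 2.231 -1.18 -2.266
v 1.749 0.1 -2.774
v 1.561 -0.153 -2.074
v 2.578 -0.208 -2.242
v 1.402 -0.872 -2.798
v 1.303 -0.742 -2.377
v 1.547 -1.115 -2.447
v 2.255 -0.205 -1.928
v 2.498 -0.579 -1.997
v 1.812 -0.781 -1.854
v 1.482 -0.501 -3.043
v 1.725 -0.875 -3.112
v 2.433 0.035 -2.593
v 2.677 -0.338 -2.663
v 2.168 -0.299 -3.186
v 2.658 -0.789 -2.678
v 2.07 -1.12 -2.956
v 2.15 -0.75 -3.201
v 2.513 -0.545 -3.029
v 2.548 -0.937 -2.267
v 1.959 -1.269 -2.544
v 1.861 -1.139 -2.124
v 2.224 -0.934 -1.952
v 2.384 -1.144 -2.633
v 2.021 0.189 -2.496
v 1.432 -0.143 -2.773
v 1.756 -0.146 -3.088
v 2.119 0.059 -2.916
v 1.91 0.04 -2.084
v 1.322 -0.291 -2.362
v 1.467 -0.535 -2.011
v 1.83 -0.33 -1.839
v 1.596 0.064 -2.407
v 0.244 -3.237 2.603
v -0.653 -3.464 3.758
v -0.392 -2.49 2.256
v -1.289 -2.718 3.411
v 0.809 -2.482 3.189
v -0.088 -2.71 4.344
v 0.173 -1.736 2.842
v -0.724 -1.963 3.997
f 2 4 1
f 5 2 1
f 1 4 3
f 3 5 1
f 2 8 4
f 6 2 5
f 6 8 2
f 4 8 3
f 7 5 3
f 3 8 7
f 7 6 5
f 8 6 7
f 10 9 13
f 10 13 11
f 11 13 14
f 11 14 12
f 13 9 15
f 13 15 14
f 14 15 16
f 14 16 12
f 15 9 17
f 15 17 16
f 16 17 18
f 16 18 12
f 17 9 19
f 17 19 18
f 18 19 20
f 18 20 12
f 19 9 21
f 19 21 20
f 20 21 22
f 20 22 12
f 21 9 23
f 21 23 22
f 22 23 24
f 22 24 12
f 23 9 25
f 23 25 24
f 24 25 26
f 24 26 12
f 25 9 27
f 25 27 26
f 26 27 28
f 26 28 12
f 27 9 10
f 27 10 28
f 28 10 11
f 28 11 12
f 30 29 33
f 30 33 31
f 31 33 34
f 31 34 32
f 33 29 35
f 33 35 34
f 34 35 36
f 34 36 32
f 35 29 37
f 35 37 36
f 36 37 38
f 36 38 32
f 37 29 39
f 37 39 38
f 38 39 40
f 38 40 32
f 39 29 41
f 39 41 40
f 40 41 42
f 40 42 32
f 41 29 43
f 41 43 42
f 42 43 44
f 42 44 32
f 43 29 45
f 43 45 44
f 44 45 46
f 44 46 32
f 45 29 47
f 45 47 46
f 46 47 48
f 46 48 32
f 47 29 49
f 47 49 48
f 48 49 50
f 48 50 32
f 49 29 51
f 49 51 50
f 50 51 52
f 50 52 32
f 51 29 53
f 51 53 52
f 52 53 54
f 52 54 32
f 53 29 55
f 53 55 54
f 54 55 56
f 54 56 32
f 55 29 30
f 55 30 56
f 56 30 31
f 56 31 32
f 57 94 73
f 94 68 97
f 73 97 62
f 94 97 73
f 57 73 69
f 73 62 74
f 69 74 58
f 73 74 69
f 57 69 78
f 69 58 79
f 78 79 64
f 69 79 78
f 57 78 90
f 78 64 93
f 90 93 67
f 78 93 90
f 57 90 94
f 90 67 98
f 94 98 68
f 90 98 94
f 58 74 85
f 74 62 88
f 85 88 66
f 74 88 85
f 62 97 75
f 97 68 96
f 75 96 61
f 97 96 75
f 68 98 95
f 98 67 91
f 95 91 59
f 98 91 95
f 67 93 92
f 93 64 80
f 92 80 63
f 93 80 92
f 64 79 84
f 79 58 81
f 84 81 65
f 79 81 84
f 60 86 72
f 86 66 87
f 72 87 61
f 86 87 72
f 60 72 70
f 72 61 71
f 70 71 59
f 72 71 70
f 60 70 77
f 70 59 76
f 77 76 63
f 70 76 77
f 60 77 82
f 77 63 83
f 82 83 65
f 77 83 82
f 60 82 86
f 82 65 89
f 86 89 66
f 82 89 86
f 61 87 75
f 87 66 88
f 75 88 62
f 87 88 75
f 59 71 95
f 71 61 96
f 95 96 68
f 71 96 95
f 63 76 92
f 76 59 91
f 92 91 67
f 76 91 92
f 65 83 84
f 83 63 80
f 84 80 64
f 83 80 84
f 66 89 85
f 89 65 81
f 85 81 58
f 89 81 85
f 100 102 99
f 103 100 99
f 99 102 101
f 101 103 99
f 100 106 102
f 104 100 103
f 104 106 100
f 102 106 101
f 105 103 101
f 101 106 105
f 105 104 103
f 106 104 105



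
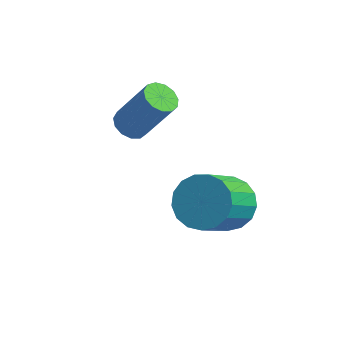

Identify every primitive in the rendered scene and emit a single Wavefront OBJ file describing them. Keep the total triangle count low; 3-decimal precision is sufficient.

v -4.048 1.663 -0.206
v -3.593 1.353 -0.446
v -2.638 1.507 1.166
v -3.092 1.817 1.406
v -3.532 1.679 -0.513
v -2.577 1.832 1.099
v -3.635 1.999 -0.483
v -2.68 2.153 1.129
v -3.869 2.213 -0.365
v -2.913 2.367 1.247
v -4.159 2.253 -0.196
v -3.204 2.406 1.416
v -4.414 2.105 -0.031
v -3.459 2.259 1.581
v -4.553 1.817 0.079
v -3.597 1.97 1.691
v -4.531 1.48 0.098
v -3.576 1.634 1.71
v -4.356 1.201 0.021
v -3.401 1.355 1.633
v -4.083 1.069 -0.128
v -3.128 1.223 1.483
v -3.799 1.126 -0.302
v -2.843 1.28 1.31
v -0.512 0.675 -1.834
v -0.123 1.262 -1.212
v -0.379 -0.207 0.336
v -0.768 -0.795 -0.286
v -0.562 1.36 -1.192
v -0.817 -0.11 0.356
v -0.989 1.3 -1.32
v -1.245 -0.17 0.229
v -1.308 1.097 -1.565
v -1.563 -0.372 -0.016
v -1.444 0.797 -1.871
v -1.699 -0.672 -0.323
v -1.366 0.47 -2.17
v -1.622 -1 -0.621
v -1.093 0.189 -2.391
v -1.349 -1.281 -0.843
v -0.687 0.019 -2.485
v -0.942 -1.45 -0.937
v -0.241 0 -2.43
v -0.496 -1.469 -0.881
v 0.143 0.135 -2.238
v -0.112 -1.334 -0.69
v 0.377 0.394 -1.954
v 0.121 -1.075 -0.406
v 0.407 0.717 -1.642
v 0.152 -0.752 -0.094
v 0.226 1.031 -1.375
v -0.029 -0.439 0.174
f 2 1 5
f 2 5 3
f 3 5 6
f 3 6 4
f 5 1 7
f 5 7 6
f 6 7 8
f 6 8 4
f 7 1 9
f 7 9 8
f 8 9 10
f 8 10 4
f 9 1 11
f 9 11 10
f 10 11 12
f 10 12 4
f 11 1 13
f 11 13 12
f 12 13 14
f 12 14 4
f 13 1 15
f 13 15 14
f 14 15 16
f 14 16 4
f 15 1 17
f 15 17 16
f 16 17 18
f 16 18 4
f 17 1 19
f 17 19 18
f 18 19 20
f 18 20 4
f 19 1 21
f 19 21 20
f 20 21 22
f 20 22 4
f 21 1 23
f 21 23 22
f 22 23 24
f 22 24 4
f 23 1 2
f 23 2 24
f 24 2 3
f 24 3 4
f 26 25 29
f 26 29 27
f 27 29 30
f 27 30 28
f 29 25 31
f 29 31 30
f 30 31 32
f 30 32 28
f 31 25 33
f 31 33 32
f 32 33 34
f 32 34 28
f 33 25 35
f 33 35 34
f 34 35 36
f 34 36 28
f 35 25 37
f 35 37 36
f 36 37 38
f 36 38 28
f 37 25 39
f 37 39 38
f 38 39 40
f 38 40 28
f 39 25 41
f 39 41 40
f 40 41 42
f 40 42 28
f 41 25 43
f 41 43 42
f 42 43 44
f 42 44 28
f 43 25 45
f 43 45 44
f 44 45 46
f 44 46 28
f 45 25 47
f 45 47 46
f 46 47 48
f 46 48 28
f 47 25 49
f 47 49 48
f 48 49 50
f 48 50 28
f 49 25 51
f 49 51 50
f 50 51 52
f 50 52 28
f 51 25 26
f 51 26 52
f 52 26 27
f 52 27 28



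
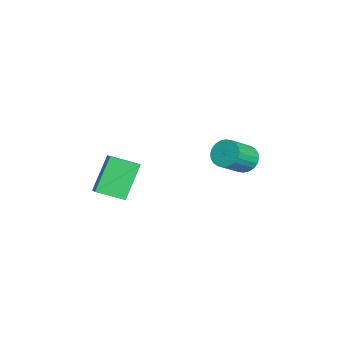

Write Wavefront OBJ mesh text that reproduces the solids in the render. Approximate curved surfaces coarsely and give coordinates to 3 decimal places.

v -4.193 3.073 -0.186
v -3.598 3.665 -0.145
v -2.652 2.638 0.927
v -3.247 2.047 0.886
v -3.79 3.75 0.107
v -2.844 2.723 1.178
v -4.044 3.732 0.313
v -3.098 2.705 1.385
v -4.32 3.614 0.444
v -3.374 2.587 1.516
v -4.577 3.414 0.479
v -3.631 2.387 1.551
v -4.776 3.162 0.413
v -3.83 2.135 1.485
v -4.885 2.896 0.255
v -3.94 1.869 1.327
v -4.89 2.657 0.03
v -3.944 1.631 1.102
v -4.788 2.482 -0.227
v -3.842 1.455 0.845
v -4.596 2.397 -0.478
v -3.65 1.37 0.593
v -4.342 2.415 -0.685
v -3.396 1.388 0.387
v -4.066 2.533 -0.816
v -3.12 1.506 0.256
v -3.809 2.733 -0.851
v -2.863 1.706 0.221
v -3.61 2.985 -0.785
v -2.664 1.958 0.287
v -3.5 3.251 -0.627
v -2.555 2.224 0.445
v -3.496 3.489 -0.402
v -2.55 2.463 0.67
v -3.444 -2.164 0.11
v -3.498 -3.608 0.696
v -2.694 -2.022 0.527
v -2.748 -3.466 1.114
v -2.332 -2.914 -1.634
v -2.386 -4.358 -1.047
v -1.582 -2.772 -1.216
v -1.636 -4.216 -0.63
f 2 1 5
f 2 5 3
f 3 5 6
f 3 6 4
f 5 1 7
f 5 7 6
f 6 7 8
f 6 8 4
f 7 1 9
f 7 9 8
f 8 9 10
f 8 10 4
f 9 1 11
f 9 11 10
f 10 11 12
f 10 12 4
f 11 1 13
f 11 13 12
f 12 13 14
f 12 14 4
f 13 1 15
f 13 15 14
f 14 15 16
f 14 16 4
f 15 1 17
f 15 17 16
f 16 17 18
f 16 18 4
f 17 1 19
f 17 19 18
f 18 19 20
f 18 20 4
f 19 1 21
f 19 21 20
f 20 21 22
f 20 22 4
f 21 1 23
f 21 23 22
f 22 23 24
f 22 24 4
f 23 1 25
f 23 25 24
f 24 25 26
f 24 26 4
f 25 1 27
f 25 27 26
f 26 27 28
f 26 28 4
f 27 1 29
f 27 29 28
f 28 29 30
f 28 30 4
f 29 1 31
f 29 31 30
f 30 31 32
f 30 32 4
f 31 1 33
f 31 33 32
f 32 33 34
f 32 34 4
f 33 1 2
f 33 2 34
f 34 2 3
f 34 3 4
f 36 38 35
f 39 36 35
f 35 38 37
f 37 39 35
f 36 42 38
f 40 36 39
f 40 42 36
f 38 42 37
f 41 39 37
f 37 42 41
f 41 40 39
f 42 40 41



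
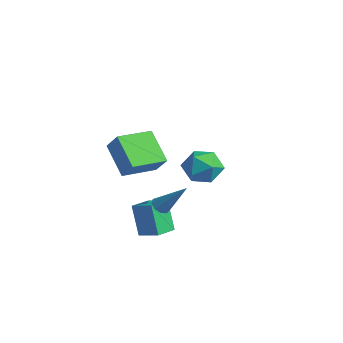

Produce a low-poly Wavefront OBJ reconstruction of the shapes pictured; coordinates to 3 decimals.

v -3.929 3.828 -0.621
v -3.217 3.403 0.273
v -3.543 2.217 -1.693
v -2.831 1.792 -0.799
v -4.038 1.858 -0.638
v -4.277 2.853 0.025
v -2.483 2.767 -1.445
v -2.722 3.762 -0.782
v -2.323 2.747 -0.236
v -3.284 2.185 0.263
v -3.476 3.435 -1.683
v -4.437 2.873 -1.184
v 1.437 -2.717 0.522
v 1.874 -2.989 0.329
v 2.603 -1.963 2.098
v 1.859 -2.646 0.176
v 1.647 -2.336 0.185
v 1.336 -2.203 0.351
v 1.073 -2.311 0.598
v 0.98 -2.609 0.808
v 1.101 -2.957 0.885
v 1.38 -3.192 0.792
v 1.685 -3.205 0.572
v -0.006 -3.113 -2.236
v -0.73 -3.072 -0.491
v -0.394 -1.929 -2.425
v -1.118 -1.888 -0.68
v 1.118 -2.672 -1.78
v 0.394 -2.631 -0.035
v 0.73 -1.488 -1.969
v 0.006 -1.447 -0.224
v 0.912 -4.567 2.92
v -0.653 -4.484 4.241
v 0.867 -2.626 2.744
v -0.698 -2.542 4.066
v 1.758 -4.458 3.914
v 0.193 -4.374 5.236
v 1.713 -2.516 3.739
v 0.148 -2.433 5.06
f 1 12 6
f 1 6 2
f 1 2 8
f 1 8 11
f 1 11 12
f 2 6 10
f 6 12 5
f 12 11 3
f 11 8 7
f 8 2 9
f 4 10 5
f 4 5 3
f 4 3 7
f 4 7 9
f 4 9 10
f 5 10 6
f 3 5 12
f 7 3 11
f 9 7 8
f 10 9 2
f 14 13 16
f 14 16 15
f 16 13 17
f 16 17 15
f 17 13 18
f 17 18 15
f 18 13 19
f 18 19 15
f 19 13 20
f 19 20 15
f 20 13 21
f 20 21 15
f 21 13 22
f 21 22 15
f 22 13 23
f 22 23 15
f 23 13 14
f 23 14 15
f 25 27 24
f 28 25 24
f 24 27 26
f 26 28 24
f 25 31 27
f 29 25 28
f 29 31 25
f 27 31 26
f 30 28 26
f 26 31 30
f 30 29 28
f 31 29 30
f 33 35 32
f 36 33 32
f 32 35 34
f 34 36 32
f 33 39 35
f 37 33 36
f 37 39 33
f 35 39 34
f 38 36 34
f 34 39 38
f 38 37 36
f 39 37 38



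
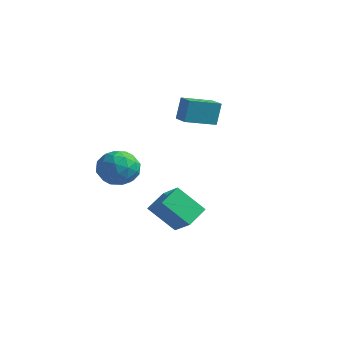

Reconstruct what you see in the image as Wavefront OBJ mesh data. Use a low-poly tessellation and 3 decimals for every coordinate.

v -3.252 3.058 1.067
v -3.233 3.423 2.543
v -2.498 4.77 0.635
v -2.479 5.134 2.111
v -2.121 2.586 1.169
v -2.102 2.95 2.645
v -1.367 4.297 0.737
v -1.348 4.662 2.213
v -0.948 -1.368 -3.902
v 0.377 -1.609 -3.057
v -1.135 -0.01 -3.222
v 0.19 -0.251 -2.377
v 0.19 -0.449 -5.423
v 1.515 -0.69 -4.578
v 0.003 0.909 -4.743
v 1.328 0.668 -3.898
v -1.474 -1.48 -0.975
v -0.871 -2.415 -1.548
v -2.789 -2.805 -0.192
v -2.186 -3.74 -0.765
v -1.641 -3.132 0.183
v -0.828 -2.313 -0.301
v -2.832 -2.907 -1.439
v -2.019 -2.088 -1.923
v -1.711 -3.298 -1.834
v -0.975 -3.436 -0.832
v -2.685 -1.784 -0.908
v -1.949 -1.922 0.094
v -1.057 -1.831 -1.33
v -2.603 -3.389 -0.41
v -2.282 -3.031 0.147
v -1.928 -3.581 -0.189
v -1.031 -1.771 -0.598
v -0.677 -2.321 -0.934
v -1.13 -2.742 0.083
v -2.983 -2.899 -0.806
v -2.629 -3.449 -1.142
v -1.732 -1.639 -1.551
v -1.378 -2.189 -1.887
v -2.53 -2.478 -1.823
v -1.197 -2.9 -1.835
v -1.97 -3.679 -1.375
v -2.349 -3.189 -1.771
v -1.871 -2.707 -2.055
v -0.764 -2.981 -1.246
v -1.537 -3.76 -0.786
v -1.216 -3.402 -0.229
v -0.738 -2.921 -0.513
v -1.257 -3.5 -1.414
v -2.123 -1.46 -0.954
v -2.896 -2.239 -0.494
v -2.922 -2.299 -1.227
v -2.444 -1.818 -1.511
v -1.69 -1.541 -0.365
v -2.463 -2.32 0.095
v -1.789 -2.513 0.315
v -1.311 -2.031 0.031
v -2.403 -1.72 -0.326
f 2 4 1
f 5 2 1
f 1 4 3
f 3 5 1
f 2 8 4
f 6 2 5
f 6 8 2
f 4 8 3
f 7 5 3
f 3 8 7
f 7 6 5
f 8 6 7
f 10 12 9
f 13 10 9
f 9 12 11
f 11 13 9
f 10 16 12
f 14 10 13
f 14 16 10
f 12 16 11
f 15 13 11
f 11 16 15
f 15 14 13
f 16 14 15
f 17 54 33
f 54 28 57
f 33 57 22
f 54 57 33
f 17 33 29
f 33 22 34
f 29 34 18
f 33 34 29
f 17 29 38
f 29 18 39
f 38 39 24
f 29 39 38
f 17 38 50
f 38 24 53
f 50 53 27
f 38 53 50
f 17 50 54
f 50 27 58
f 54 58 28
f 50 58 54
f 18 34 45
f 34 22 48
f 45 48 26
f 34 48 45
f 22 57 35
f 57 28 56
f 35 56 21
f 57 56 35
f 28 58 55
f 58 27 51
f 55 51 19
f 58 51 55
f 27 53 52
f 53 24 40
f 52 40 23
f 53 40 52
f 24 39 44
f 39 18 41
f 44 41 25
f 39 41 44
f 20 46 32
f 46 26 47
f 32 47 21
f 46 47 32
f 20 32 30
f 32 21 31
f 30 31 19
f 32 31 30
f 20 30 37
f 30 19 36
f 37 36 23
f 30 36 37
f 20 37 42
f 37 23 43
f 42 43 25
f 37 43 42
f 20 42 46
f 42 25 49
f 46 49 26
f 42 49 46
f 21 47 35
f 47 26 48
f 35 48 22
f 47 48 35
f 19 31 55
f 31 21 56
f 55 56 28
f 31 56 55
f 23 36 52
f 36 19 51
f 52 51 27
f 36 51 52
f 25 43 44
f 43 23 40
f 44 40 24
f 43 40 44
f 26 49 45
f 49 25 41
f 45 41 18
f 49 41 45



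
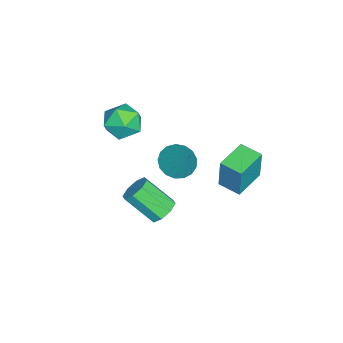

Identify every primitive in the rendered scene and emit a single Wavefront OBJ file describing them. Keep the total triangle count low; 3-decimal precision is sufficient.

v 0.814 -2.292 -1.417
v 1.332 -2.912 -0.666
v -0.392 -3.588 -1.654
v 0.126 -4.208 -0.903
v -0.411 -3.296 -0.59
v 0.335 -2.494 -0.443
v 0.605 -4.006 -1.877
v 1.351 -3.204 -1.73
v 1.204 -3.971 -0.949
v 0.576 -3.532 -0.154
v 0.364 -2.968 -2.166
v -0.264 -2.529 -1.371
v 0.708 2.504 -3.049
v 0.901 2.595 -1.201
v 1.173 3.595 -3.151
v 1.365 3.686 -1.303
v 2.255 1.834 -3.177
v 2.447 1.925 -1.329
v 2.719 2.925 -3.279
v 2.912 3.016 -1.431
v 1.158 -0.398 -3.012
v 2.011 -0.777 -3.311
v 2.042 0.358 -1.448
v 2 -0.353 -3.511
v 1.797 0.061 -3.596
v 1.447 0.37 -3.547
v 1.031 0.503 -3.376
v 0.644 0.429 -3.122
v 0.375 0.166 -2.842
v 0.285 -0.227 -2.602
v 0.395 -0.658 -2.455
v 0.68 -1.031 -2.436
v 1.074 -1.258 -2.549
v 1.488 -1.288 -2.768
v 1.826 -1.115 -3.043
v 3.77 -0.47 -4.335
v 4.46 -0.774 -4.57
v 4.281 -2.194 -3.26
v 3.59 -1.89 -3.025
v 4.525 -0.371 -4.124
v 4.345 -1.79 -2.814
v 4.147 -0.026 -3.802
v 3.968 -1.445 -2.492
v 3.548 0.059 -3.792
v 3.369 -1.36 -2.482
v 3.079 -0.166 -4.1
v 2.9 -1.586 -2.79
v 3.015 -0.57 -4.546
v 2.835 -1.989 -3.236
v 3.392 -0.915 -4.868
v 3.213 -2.334 -3.558
v 3.991 -1 -4.878
v 3.812 -2.419 -3.568
f 1 12 6
f 1 6 2
f 1 2 8
f 1 8 11
f 1 11 12
f 2 6 10
f 6 12 5
f 12 11 3
f 11 8 7
f 8 2 9
f 4 10 5
f 4 5 3
f 4 3 7
f 4 7 9
f 4 9 10
f 5 10 6
f 3 5 12
f 7 3 11
f 9 7 8
f 10 9 2
f 14 16 13
f 17 14 13
f 13 16 15
f 15 17 13
f 14 20 16
f 18 14 17
f 18 20 14
f 16 20 15
f 19 17 15
f 15 20 19
f 19 18 17
f 20 18 19
f 22 21 24
f 22 24 23
f 24 21 25
f 24 25 23
f 25 21 26
f 25 26 23
f 26 21 27
f 26 27 23
f 27 21 28
f 27 28 23
f 28 21 29
f 28 29 23
f 29 21 30
f 29 30 23
f 30 21 31
f 30 31 23
f 31 21 32
f 31 32 23
f 32 21 33
f 32 33 23
f 33 21 34
f 33 34 23
f 34 21 35
f 34 35 23
f 35 21 22
f 35 22 23
f 37 36 40
f 37 40 38
f 38 40 41
f 38 41 39
f 40 36 42
f 40 42 41
f 41 42 43
f 41 43 39
f 42 36 44
f 42 44 43
f 43 44 45
f 43 45 39
f 44 36 46
f 44 46 45
f 45 46 47
f 45 47 39
f 46 36 48
f 46 48 47
f 47 48 49
f 47 49 39
f 48 36 50
f 48 50 49
f 49 50 51
f 49 51 39
f 50 36 52
f 50 52 51
f 51 52 53
f 51 53 39
f 52 36 37
f 52 37 53
f 53 37 38
f 53 38 39



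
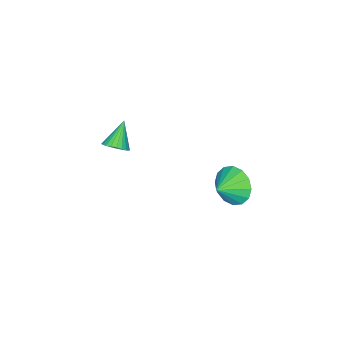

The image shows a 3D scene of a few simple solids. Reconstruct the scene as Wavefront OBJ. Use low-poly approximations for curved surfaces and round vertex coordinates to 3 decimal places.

v 3.907 -2.558 -2.65
v 4.223 -3.022 -2.505
v 3.073 -2.842 -1.75
v 4.313 -2.863 -2.371
v 4.342 -2.658 -2.28
v 4.304 -2.437 -2.245
v 4.206 -2.235 -2.272
v 4.062 -2.082 -2.356
v 3.895 -2.002 -2.486
v 3.729 -2.005 -2.64
v 3.591 -2.094 -2.796
v 3.501 -2.252 -2.93
v 3.472 -2.457 -3.021
v 3.51 -2.678 -3.056
v 3.608 -2.88 -3.029
v 3.752 -3.033 -2.944
v 3.919 -3.114 -2.815
v 4.085 -3.11 -2.661
v 2.781 2.505 -2.488
v 3.157 2.831 -3.227
v 3.699 2.435 -2.052
v 3.062 3.2 -2.968
v 2.892 3.384 -2.581
v 2.693 3.332 -2.169
v 2.516 3.058 -1.843
v 2.411 2.637 -1.69
v 2.404 2.18 -1.75
v 2.499 1.811 -2.009
v 2.669 1.627 -2.396
v 2.869 1.679 -2.808
v 3.045 1.953 -3.134
v 3.15 2.374 -3.287
f 2 1 4
f 2 4 3
f 4 1 5
f 4 5 3
f 5 1 6
f 5 6 3
f 6 1 7
f 6 7 3
f 7 1 8
f 7 8 3
f 8 1 9
f 8 9 3
f 9 1 10
f 9 10 3
f 10 1 11
f 10 11 3
f 11 1 12
f 11 12 3
f 12 1 13
f 12 13 3
f 13 1 14
f 13 14 3
f 14 1 15
f 14 15 3
f 15 1 16
f 15 16 3
f 16 1 17
f 16 17 3
f 17 1 18
f 17 18 3
f 18 1 2
f 18 2 3
f 20 19 22
f 20 22 21
f 22 19 23
f 22 23 21
f 23 19 24
f 23 24 21
f 24 19 25
f 24 25 21
f 25 19 26
f 25 26 21
f 26 19 27
f 26 27 21
f 27 19 28
f 27 28 21
f 28 19 29
f 28 29 21
f 29 19 30
f 29 30 21
f 30 19 31
f 30 31 21
f 31 19 32
f 31 32 21
f 32 19 20
f 32 20 21



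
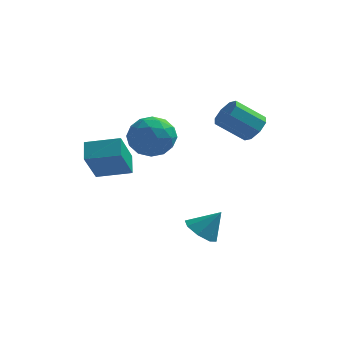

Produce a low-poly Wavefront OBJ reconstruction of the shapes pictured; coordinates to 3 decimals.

v -0.063 -0.322 3.13
v 0.603 -0.817 2.208
v -0.543 -2.163 3.772
v 0.123 -2.658 2.85
v 0.694 -2.065 3.778
v 0.99 -0.927 3.382
v -0.93 -2.053 2.598
v -0.634 -0.915 2.202
v 0.067 -1.887 1.879
v 1.071 -1.894 2.608
v -1.011 -1.086 3.372
v -0.007 -1.093 4.101
v 0.312 -0.408 2.613
v -0.252 -2.572 3.367
v 0.083 -2.223 3.913
v 0.475 -2.514 3.371
v 0.54 -0.473 3.303
v 0.931 -0.764 2.761
v 0.985 -1.497 3.683
v -0.871 -2.216 3.219
v -0.48 -2.507 2.677
v -0.415 -0.466 2.609
v -0.023 -0.757 2.067
v -0.925 -1.483 2.297
v 0.389 -1.328 1.878
v 0.107 -2.41 2.255
v -0.513 -2.054 2.107
v -0.338 -1.385 1.874
v 0.979 -1.332 2.306
v 0.697 -2.414 2.683
v 1.032 -2.066 3.229
v 1.206 -1.397 2.996
v 0.664 -1.961 2.113
v -0.637 -0.566 3.297
v -0.919 -1.648 3.674
v -1.146 -1.583 2.984
v -0.972 -0.914 2.751
v -0.047 -0.57 3.725
v -0.329 -1.652 4.102
v 0.398 -1.595 4.106
v 0.573 -0.926 3.873
v -0.604 -1.019 3.867
v 2.651 -3.801 -1.807
v 3.179 -3.261 -2.35
v 3.549 -3.519 -0.653
v 2.655 -2.899 -2.032
v 2.129 -3.065 -1.582
v 1.909 -3.663 -1.264
v 2.123 -4.342 -1.265
v 2.647 -4.704 -1.583
v 3.173 -4.538 -2.033
v 3.393 -3.94 -2.351
v -2.342 -2.832 0.823
v -2.619 -4.08 2.539
v -2.524 -1.916 1.459
v -2.801 -3.164 3.176
v -0.659 -2.736 1.164
v -0.936 -3.984 2.881
v -0.841 -1.82 1.801
v -1.118 -3.068 3.517
v 4.448 1.749 2.355
v 4.9 2.088 3.004
v 3.504 1.79 4.133
v 3.052 1.451 3.485
v 4.544 2.539 2.683
v 3.148 2.24 3.812
v 4.132 2.527 2.17
v 2.736 2.229 3.299
v 3.904 2.06 1.766
v 2.509 1.761 2.895
v 3.996 1.41 1.707
v 2.6 1.112 2.836
v 4.352 0.96 2.028
v 2.956 0.661 3.157
v 4.764 0.971 2.541
v 3.368 0.673 3.67
v 4.991 1.439 2.945
v 3.596 1.14 4.074
f 1 38 17
f 38 12 41
f 17 41 6
f 38 41 17
f 1 17 13
f 17 6 18
f 13 18 2
f 17 18 13
f 1 13 22
f 13 2 23
f 22 23 8
f 13 23 22
f 1 22 34
f 22 8 37
f 34 37 11
f 22 37 34
f 1 34 38
f 34 11 42
f 38 42 12
f 34 42 38
f 2 18 29
f 18 6 32
f 29 32 10
f 18 32 29
f 6 41 19
f 41 12 40
f 19 40 5
f 41 40 19
f 12 42 39
f 42 11 35
f 39 35 3
f 42 35 39
f 11 37 36
f 37 8 24
f 36 24 7
f 37 24 36
f 8 23 28
f 23 2 25
f 28 25 9
f 23 25 28
f 4 30 16
f 30 10 31
f 16 31 5
f 30 31 16
f 4 16 14
f 16 5 15
f 14 15 3
f 16 15 14
f 4 14 21
f 14 3 20
f 21 20 7
f 14 20 21
f 4 21 26
f 21 7 27
f 26 27 9
f 21 27 26
f 4 26 30
f 26 9 33
f 30 33 10
f 26 33 30
f 5 31 19
f 31 10 32
f 19 32 6
f 31 32 19
f 3 15 39
f 15 5 40
f 39 40 12
f 15 40 39
f 7 20 36
f 20 3 35
f 36 35 11
f 20 35 36
f 9 27 28
f 27 7 24
f 28 24 8
f 27 24 28
f 10 33 29
f 33 9 25
f 29 25 2
f 33 25 29
f 44 43 46
f 44 46 45
f 46 43 47
f 46 47 45
f 47 43 48
f 47 48 45
f 48 43 49
f 48 49 45
f 49 43 50
f 49 50 45
f 50 43 51
f 50 51 45
f 51 43 52
f 51 52 45
f 52 43 44
f 52 44 45
f 54 56 53
f 57 54 53
f 53 56 55
f 55 57 53
f 54 60 56
f 58 54 57
f 58 60 54
f 56 60 55
f 59 57 55
f 55 60 59
f 59 58 57
f 60 58 59
f 62 61 65
f 62 65 63
f 63 65 66
f 63 66 64
f 65 61 67
f 65 67 66
f 66 67 68
f 66 68 64
f 67 61 69
f 67 69 68
f 68 69 70
f 68 70 64
f 69 61 71
f 69 71 70
f 70 71 72
f 70 72 64
f 71 61 73
f 71 73 72
f 72 73 74
f 72 74 64
f 73 61 75
f 73 75 74
f 74 75 76
f 74 76 64
f 75 61 77
f 75 77 76
f 76 77 78
f 76 78 64
f 77 61 62
f 77 62 78
f 78 62 63
f 78 63 64

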